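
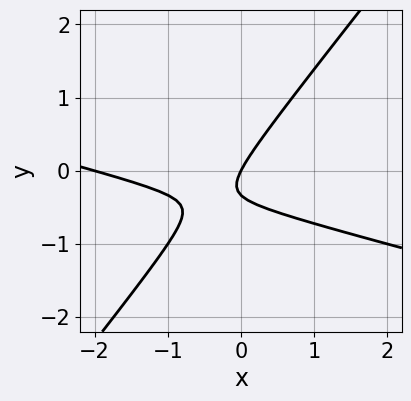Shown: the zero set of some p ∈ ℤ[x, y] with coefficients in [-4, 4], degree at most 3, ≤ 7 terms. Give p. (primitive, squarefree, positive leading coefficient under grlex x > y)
deg p = 2.
From the visible intercepts: among the integer gridlines, it crosses the x-axis at x ∈ {-2, 0}; it crosses the y-axis at the gridline y = 0.
Assembling these constraints gives the stated polynomial.

x^2 + 3*x*y - 3*y^2 + 2*x - y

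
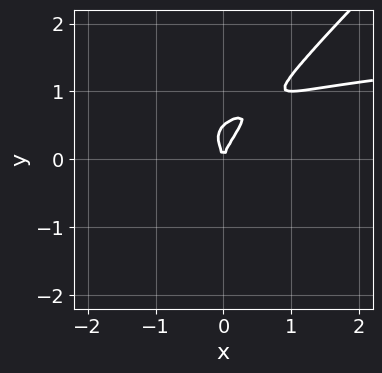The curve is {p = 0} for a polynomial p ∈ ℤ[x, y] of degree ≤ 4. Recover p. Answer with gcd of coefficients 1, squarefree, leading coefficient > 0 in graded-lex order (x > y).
Degree: no degree-3 curve has this shape, so deg p = 4.
Reading off the gridlines: one y-axis crossing is at y = 0; one x-axis crossing is at x = 0.
Together with the visible shape, these determine p as stated.

2*x*y^3 - 2*y^4 + y^3 - x^2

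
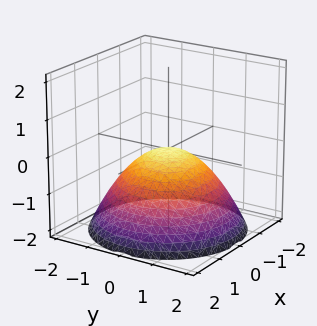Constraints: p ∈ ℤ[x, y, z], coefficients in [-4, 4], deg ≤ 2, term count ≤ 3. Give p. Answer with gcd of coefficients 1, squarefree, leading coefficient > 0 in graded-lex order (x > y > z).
x^2 + y^2 + 2*z

1. Degree: a paraboloid; a quadric, so deg p = 2.
2. By symmetry, the z-axis is an axis of rotation, so x and y enter only as x² + y².
3. From the axis intercepts and sections: one y-axis crossing is at y = 0; one z-axis crossing is at z = 0; it meets the x-axis at x = 0 (among the integer gridlines); a circular section at z = -1 has radius between 1 and 2.
4. Solving for integer coefficients yields p as stated.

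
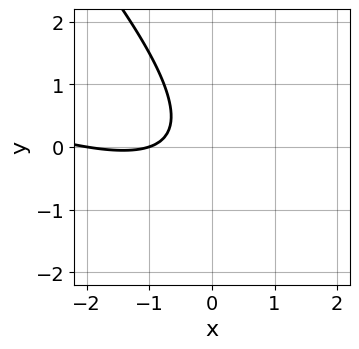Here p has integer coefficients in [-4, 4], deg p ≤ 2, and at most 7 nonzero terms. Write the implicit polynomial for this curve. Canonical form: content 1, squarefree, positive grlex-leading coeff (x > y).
(a) Degree: a generic line meets the curve in up to 2 points, so deg p = 2.
(b) Against the integer gridlines: the x-axis gridline crossings are at x ∈ {-2, -1}; it misses every integer gridline on the y-axis.
(c) Together with the visible shape, these determine p as stated.

x^2 + 3*x*y + 2*y^2 + 3*x + 2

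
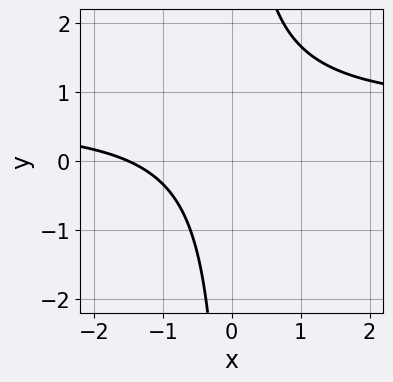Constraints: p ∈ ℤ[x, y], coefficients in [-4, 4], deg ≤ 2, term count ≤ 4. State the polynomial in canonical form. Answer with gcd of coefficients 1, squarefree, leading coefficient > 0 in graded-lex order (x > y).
3*x*y - 2*x - 3

(a) The degree is 2 — no degree-1 curve has this shape.
(b) Against the integer gridlines: the curve avoids every integer y-axis point in the box.
(c) The integer polynomial consistent with all of this is the stated p.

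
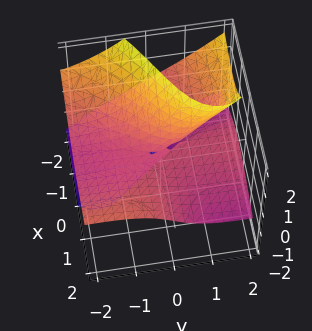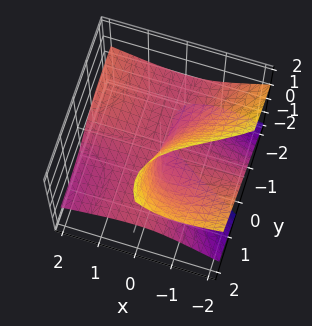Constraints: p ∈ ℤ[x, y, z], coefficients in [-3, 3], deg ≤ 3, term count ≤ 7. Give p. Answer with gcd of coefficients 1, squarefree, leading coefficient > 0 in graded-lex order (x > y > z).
(a) The degree is 3 — a generic line meets the surface in up to 3 points.
(b) Reading off the gridlines: it meets the z-axis at z = 0 (among the integer gridlines); the visible y-axis segment lies entirely on the surface; every point of the x-axis in the box is on the surface.
(c) Putting this together gives p.

x^2*y + 2*y^2*z - 3*y*z^2 + z^3 + 3*x*z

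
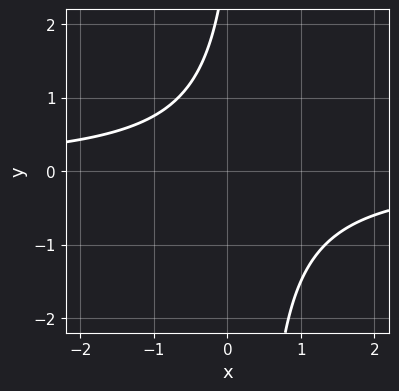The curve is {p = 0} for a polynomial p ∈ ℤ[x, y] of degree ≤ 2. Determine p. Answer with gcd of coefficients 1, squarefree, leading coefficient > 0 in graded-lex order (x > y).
3*x*y - y + 3

Degree: a generic line meets the curve in up to 2 points, so deg p = 2.
Against the integer gridlines: it misses every integer gridline on the y-axis; it misses every integer gridline on the x-axis.
Assembling these constraints gives the stated polynomial.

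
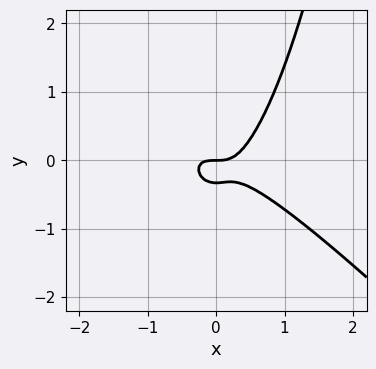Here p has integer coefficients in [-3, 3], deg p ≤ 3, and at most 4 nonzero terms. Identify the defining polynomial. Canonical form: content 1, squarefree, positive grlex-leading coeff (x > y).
3*x^3 + 3*x^2*y - 3*y^2 - y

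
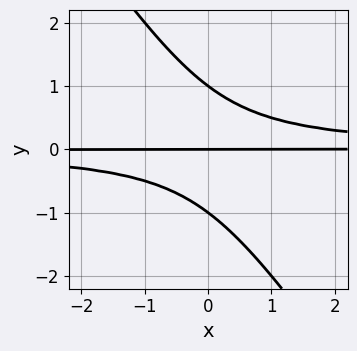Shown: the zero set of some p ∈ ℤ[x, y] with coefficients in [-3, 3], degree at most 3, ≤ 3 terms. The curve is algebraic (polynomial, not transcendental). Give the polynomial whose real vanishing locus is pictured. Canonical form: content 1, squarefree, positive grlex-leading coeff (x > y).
3*x*y^2 + 2*y^3 - 2*y

First, deg p = 3. No degree-2 curve has this shape.
Then, checking where it meets the axes: the y-axis gridline crossings are at y ∈ {-1, 0, 1}; the visible x-axis segment lies entirely on the curve.
Finally, these observations pin down the coefficients.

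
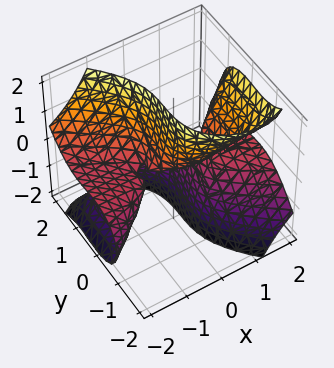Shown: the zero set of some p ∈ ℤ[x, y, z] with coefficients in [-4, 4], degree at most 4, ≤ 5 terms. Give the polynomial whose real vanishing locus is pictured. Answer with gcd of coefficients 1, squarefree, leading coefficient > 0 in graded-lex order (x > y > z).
2*x^2*z - x*y^2 - 2*x*z^2 - 2*y^3 - z

(a) The degree is 3 — a generic line meets the surface in up to 3 points.
(b) Observable constraints: one y-axis crossing is at y = 0; every point of the x-axis in the box is on the surface; one z-axis crossing is at z = 0.
(c) These observations pin down the coefficients.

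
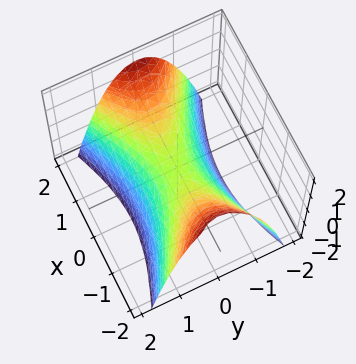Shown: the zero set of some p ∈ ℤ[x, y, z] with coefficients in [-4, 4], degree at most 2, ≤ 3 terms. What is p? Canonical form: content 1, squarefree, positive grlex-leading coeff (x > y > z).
x^2 - 3*y^2 - 2*z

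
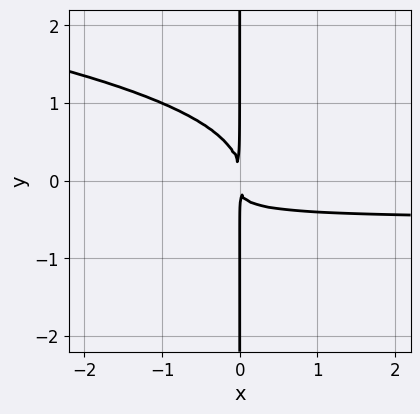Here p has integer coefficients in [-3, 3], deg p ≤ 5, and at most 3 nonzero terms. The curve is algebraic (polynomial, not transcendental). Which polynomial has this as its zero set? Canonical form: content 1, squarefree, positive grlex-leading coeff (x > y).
3*x*y^3 + 2*x^2*y + x^2

1. deg p = 4.
2. Against the integer gridlines: every point of the y-axis in the box is on the curve.
3. Putting this together gives p.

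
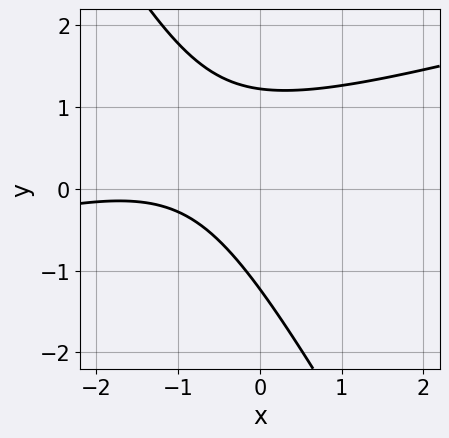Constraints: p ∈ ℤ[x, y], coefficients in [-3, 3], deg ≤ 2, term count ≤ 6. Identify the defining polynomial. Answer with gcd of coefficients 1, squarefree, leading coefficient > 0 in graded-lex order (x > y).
x^2 - 3*x*y - 2*y^2 + 3*x + 3

The degree is 2 — the shape is more complex than any degree-1 curve.
Against the integer gridlines: it misses every integer gridline on the x-axis.
The integer polynomial consistent with all of this is the stated p.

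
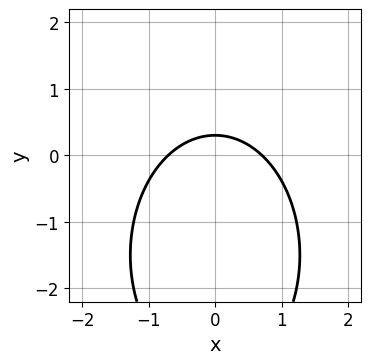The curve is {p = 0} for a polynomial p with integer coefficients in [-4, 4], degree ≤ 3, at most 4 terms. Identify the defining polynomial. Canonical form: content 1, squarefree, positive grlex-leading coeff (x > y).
Degree: no degree-1 curve has this shape, so deg p = 2.
Symmetries: mirror symmetry x ↦ −x ⇒ only even powers of x.
Solving for integer coefficients yields p as stated.

2*x^2 + y^2 + 3*y - 1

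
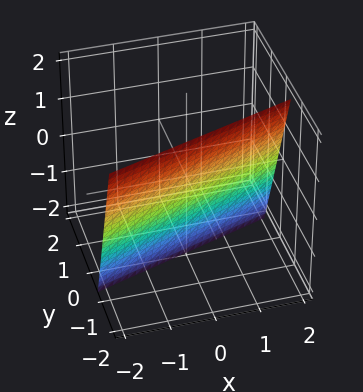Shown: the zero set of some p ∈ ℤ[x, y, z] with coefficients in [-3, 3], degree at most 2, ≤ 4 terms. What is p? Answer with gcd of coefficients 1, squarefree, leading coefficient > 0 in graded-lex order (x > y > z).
deg p = 1. The surface is flat (a plane).
From the axis intercepts and sections: it meets the z-axis at z = -2 (among the integer gridlines); it crosses the x-axis at the gridline x = 2.
Assembling these constraints gives the stated polynomial.

x - 3*y - z - 2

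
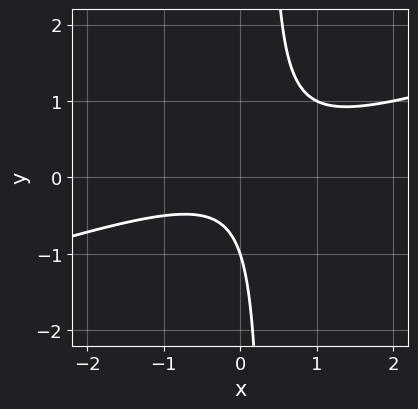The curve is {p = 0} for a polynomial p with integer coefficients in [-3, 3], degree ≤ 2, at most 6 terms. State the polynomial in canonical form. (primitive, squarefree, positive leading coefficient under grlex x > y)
(a) deg p = 2. A generic line meets the curve in up to 2 points.
(b) From the axis intercepts and sections: one y-axis crossing is at y = -1; no x-intercept at any integer in the box.
(c) Assembling these constraints gives the stated polynomial.

x^2 - 3*x*y + y + 1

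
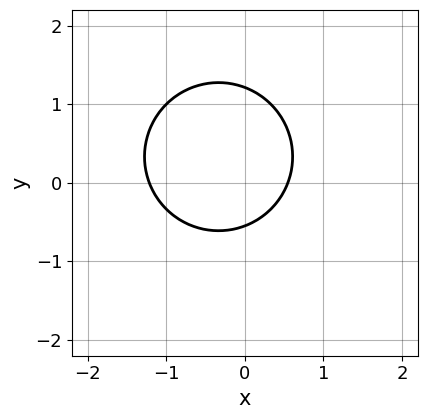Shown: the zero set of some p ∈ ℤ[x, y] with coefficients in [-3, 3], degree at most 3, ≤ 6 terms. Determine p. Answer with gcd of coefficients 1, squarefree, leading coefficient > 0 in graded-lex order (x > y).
3*x^2 + 3*y^2 + 2*x - 2*y - 2

1. deg p = 2. The shape is more complex than any degree-1 curve.
2. Matching integer coefficients to the picture gives p.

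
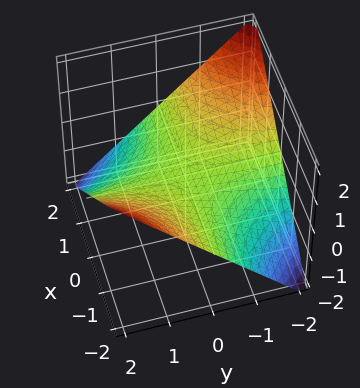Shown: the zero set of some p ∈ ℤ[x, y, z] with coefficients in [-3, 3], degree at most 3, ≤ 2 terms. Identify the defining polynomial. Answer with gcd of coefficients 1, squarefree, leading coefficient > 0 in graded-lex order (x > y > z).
x*y + 2*z

First, the degree is 2 — a saddle surface; a quadric.
Next, checking where it meets the axes: every point of the y-axis in the box is on the surface; the visible x-axis segment lies entirely on the surface; one z-axis crossing is at z = 0.
Finally, solving for integer coefficients yields p as stated.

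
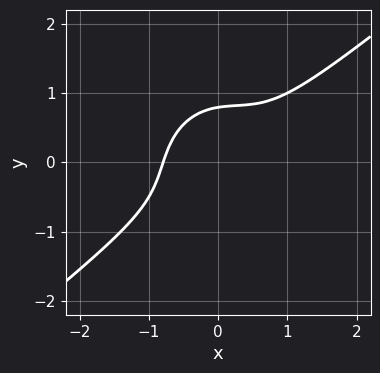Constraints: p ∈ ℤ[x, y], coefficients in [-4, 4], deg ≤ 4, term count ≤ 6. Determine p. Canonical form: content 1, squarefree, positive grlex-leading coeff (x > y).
2*x^3 - 2*x^2*y + x*y^2 - 2*y^3 + 1

First, the degree is 3 — the shape is more complex than any degree-2 curve.
Finally, the integer polynomial consistent with all of this is the stated p.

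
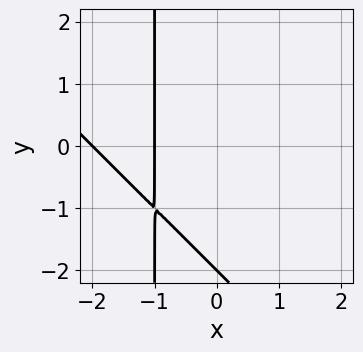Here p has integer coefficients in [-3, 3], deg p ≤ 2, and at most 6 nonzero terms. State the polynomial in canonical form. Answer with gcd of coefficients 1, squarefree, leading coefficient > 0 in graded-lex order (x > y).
The degree is 2 — no degree-1 curve has this shape.
Observable constraints: it crosses the y-axis at the gridline y = -2; the x-axis gridline crossings are at x ∈ {-2, -1}.
Putting this together gives p.

x^2 + x*y + 3*x + y + 2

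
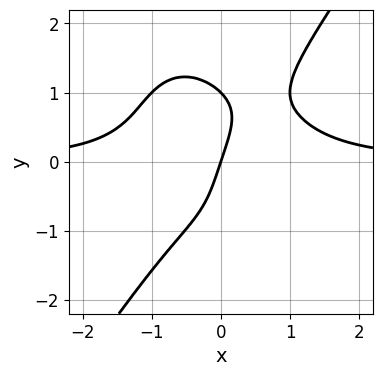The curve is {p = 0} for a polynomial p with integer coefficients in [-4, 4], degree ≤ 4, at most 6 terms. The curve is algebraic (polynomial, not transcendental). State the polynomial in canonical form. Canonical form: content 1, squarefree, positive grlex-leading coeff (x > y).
First, the degree is 4 — the shape is more complex than any degree-3 curve.
Then, against the integer gridlines: among the integer gridlines, it crosses the y-axis at y ∈ {0, 1}; it meets the x-axis at x = 0 (among the integer gridlines).
Finally, solving for integer coefficients yields p as stated.

3*x^3*y - y^4 - 3*x + y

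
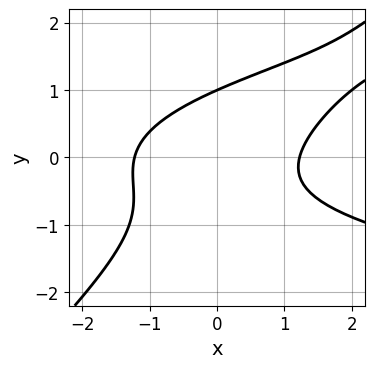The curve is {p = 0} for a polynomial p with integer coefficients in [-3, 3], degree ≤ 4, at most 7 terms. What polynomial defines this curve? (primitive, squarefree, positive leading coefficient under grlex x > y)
3*x*y^2 - 3*y^3 - 2*x^2 + x*y + 3

Degree: a generic line meets the curve in up to 3 points, so deg p = 3.
From the visible intercepts: it crosses the y-axis at the gridline y = 1.
Putting this together gives p.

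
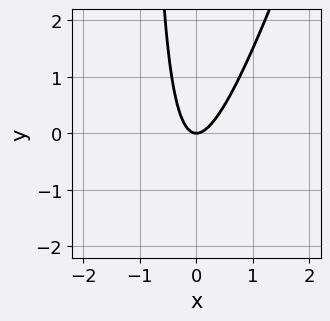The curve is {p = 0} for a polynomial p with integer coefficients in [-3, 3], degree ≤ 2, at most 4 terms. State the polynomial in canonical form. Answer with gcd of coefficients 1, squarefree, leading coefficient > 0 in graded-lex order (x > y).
3*x^2 - x*y - y

(a) Degree: a generic line meets the curve in up to 2 points, so deg p = 2.
(b) Against the integer gridlines: it crosses the x-axis at the gridline x = 0; it meets the y-axis at y = 0 (among the integer gridlines).
(c) The integer polynomial consistent with all of this is the stated p.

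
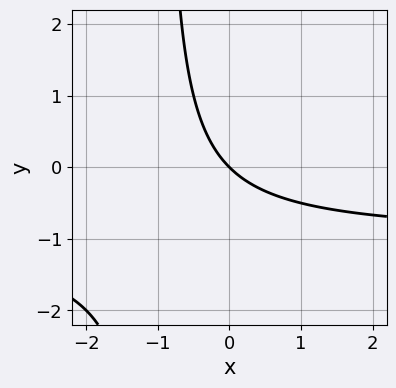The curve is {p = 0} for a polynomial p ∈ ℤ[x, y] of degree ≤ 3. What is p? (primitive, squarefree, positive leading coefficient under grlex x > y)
First, deg p = 2.
Then, from the visible intercepts: it crosses the y-axis at the gridline y = 0; it crosses the x-axis at the gridline x = 0.
Finally, putting this together gives p.

x*y + x + y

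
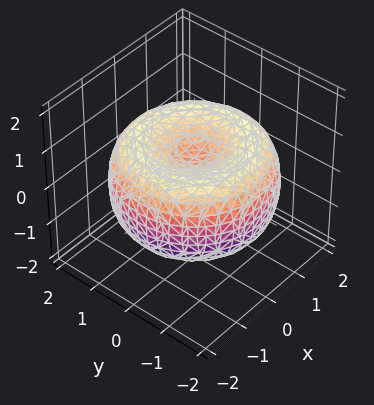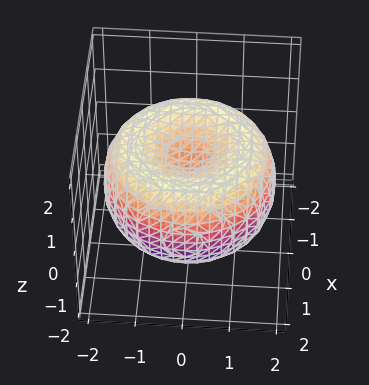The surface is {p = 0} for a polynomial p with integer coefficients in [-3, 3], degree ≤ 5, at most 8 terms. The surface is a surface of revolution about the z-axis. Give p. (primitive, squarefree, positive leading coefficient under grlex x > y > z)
deg p = 4.
By symmetry, every cross-section ⟂ z is a circle, so x, y appear only via x² + y².
Observable constraints: a circular section at z = 0 has radius between 1 and 2.
Putting this together gives p.

x^4 + 2*x^2*y^2 + y^4 - 3*x^2 - 3*y^2 + 3*z^2 - 1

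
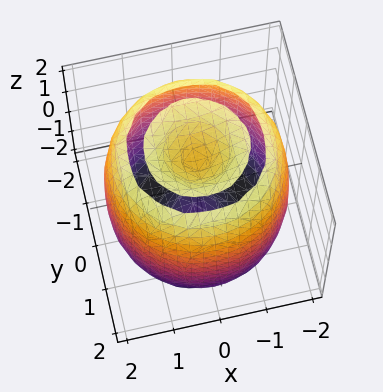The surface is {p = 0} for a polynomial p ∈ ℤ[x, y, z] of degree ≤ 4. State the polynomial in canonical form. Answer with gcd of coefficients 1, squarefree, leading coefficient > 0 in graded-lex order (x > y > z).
First, I count 2 distinct pieces. They look like related sheets of one shape, so recover p as a whole.
Next, deg p = 4. No degree-3 surface has this shape.
Next, symmetries: the z-axis is an axis of rotation, so x and y enter only as x² + y².
Next, from the visible intercepts: a circular section at z = 1 has radius between 1 and 2.
Finally, the integer polynomial consistent with all of this is the stated p.

x^4 + 2*x^2*y^2 + y^4 - 3*x^2 - 3*y^2 + z^2 - 2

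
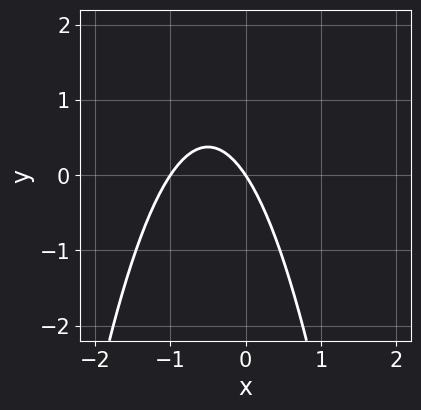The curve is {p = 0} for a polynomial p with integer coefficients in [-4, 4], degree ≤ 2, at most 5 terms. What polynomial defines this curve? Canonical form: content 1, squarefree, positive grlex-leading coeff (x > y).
3*x^2 + 3*x + 2*y

deg p = 2.
From the visible intercepts: one y-axis crossing is at y = 0; among the integer gridlines, it crosses the x-axis at x ∈ {-1, 0}.
Together with the visible shape, these determine p as stated.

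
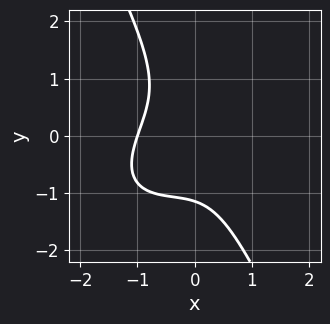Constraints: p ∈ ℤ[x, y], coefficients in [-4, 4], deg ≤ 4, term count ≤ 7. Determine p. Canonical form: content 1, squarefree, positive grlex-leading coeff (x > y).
3*x^3 - 3*x^2*y + 2*x*y^2 + 2*y^3 + 3

The degree is 3 — the shape is more complex than any degree-2 curve.
From the axis intercepts and sections: one x-axis crossing is at x = -1.
Solving for integer coefficients yields p as stated.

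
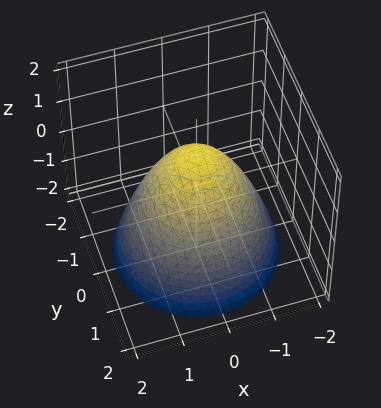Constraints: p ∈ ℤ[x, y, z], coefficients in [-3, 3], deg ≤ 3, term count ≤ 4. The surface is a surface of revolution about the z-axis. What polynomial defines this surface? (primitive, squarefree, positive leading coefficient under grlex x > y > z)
x^2 + y^2 + z - 1

1. deg p = 2. The shape is more complex than any degree-1 surface.
2. Symmetry: every cross-section ⟂ z is a circle, so x, y appear only via x² + y².
3. From the axis intercepts and sections: among the integer gridlines, it crosses the y-axis at y ∈ {-1, 1}; among the integer gridlines, it crosses the x-axis at x ∈ {-1, 1}.
4. The integer polynomial consistent with all of this is the stated p. Check: (0, 0, 1) on the z-axis lies on the surface, and p(0, 0, 1) = 0. ✓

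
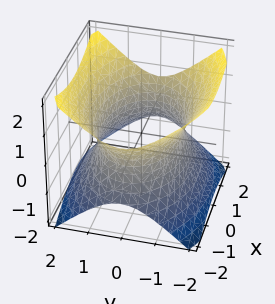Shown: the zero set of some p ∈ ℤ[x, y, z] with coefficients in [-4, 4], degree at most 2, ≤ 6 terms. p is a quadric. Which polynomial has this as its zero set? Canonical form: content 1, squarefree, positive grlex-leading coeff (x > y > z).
x^2 + 2*y^2 - 2*z^2 - 3

Degree: an hourglass — one-sheet hyperboloid; a quadric, so deg p = 2.
Symmetries: it's symmetric under x → −x, forcing even powers of x; the y ↦ −y reflection is a symmetry, so y appears only in even powers; the z ↦ −z reflection is a symmetry, so z appears only in even powers.
Checking where it meets the axes: it misses every integer gridline on the z-axis.
These observations pin down the coefficients.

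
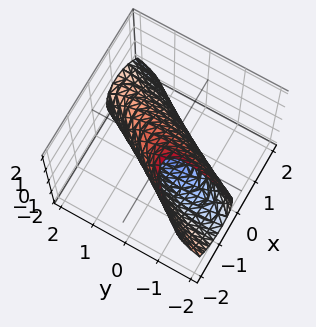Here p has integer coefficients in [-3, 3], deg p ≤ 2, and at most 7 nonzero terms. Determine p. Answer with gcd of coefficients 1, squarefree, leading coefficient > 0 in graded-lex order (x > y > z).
(a) Degree: a generic line meets the surface in up to 2 points, so deg p = 2.
(b) Putting this together gives p.

3*x^2 - 3*x*y + 2*x*z + y^2 + z^2 - 2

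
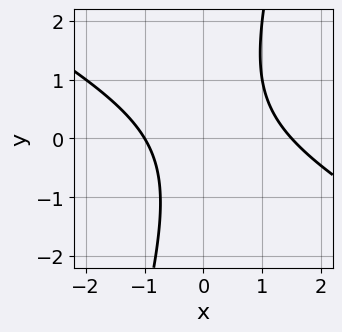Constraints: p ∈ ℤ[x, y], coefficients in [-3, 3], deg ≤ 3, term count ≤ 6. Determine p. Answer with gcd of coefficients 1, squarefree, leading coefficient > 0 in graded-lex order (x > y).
2*x^2 + 3*x*y - y^2 - x - 3

(a) Degree: a generic line meets the curve in up to 2 points, so deg p = 2.
(b) Observable constraints: it meets the x-axis at x = -1 (among the integer gridlines); the curve avoids every integer y-axis point in the box.
(c) Together with the visible shape, these determine p as stated.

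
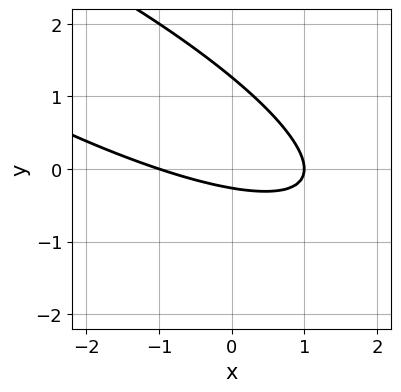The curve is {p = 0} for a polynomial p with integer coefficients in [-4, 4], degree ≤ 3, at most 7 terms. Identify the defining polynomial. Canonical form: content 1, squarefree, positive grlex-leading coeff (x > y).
First, degree: no degree-1 curve has this shape, so deg p = 2.
Then, from the axis intercepts and sections: among the integer gridlines, it crosses the x-axis at x ∈ {-1, 1}.
Finally, putting this together gives p.

x^2 + 3*x*y + 3*y^2 - 3*y - 1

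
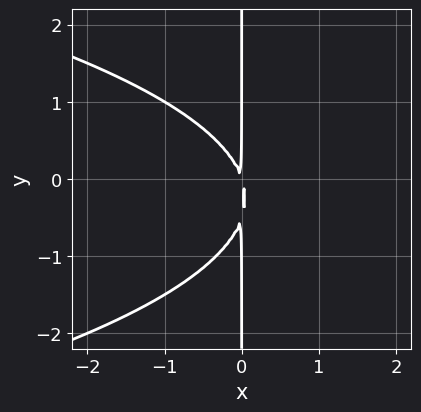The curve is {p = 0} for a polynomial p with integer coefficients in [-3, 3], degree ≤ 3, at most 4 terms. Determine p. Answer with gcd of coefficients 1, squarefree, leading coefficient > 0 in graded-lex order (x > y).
2*x*y^2 + 3*x^2 + x*y

First, degree: no degree-2 curve has this shape, so deg p = 3.
Then, reading off the gridlines: every point of the y-axis in the box is on the curve.
Finally, the integer polynomial consistent with all of this is the stated p.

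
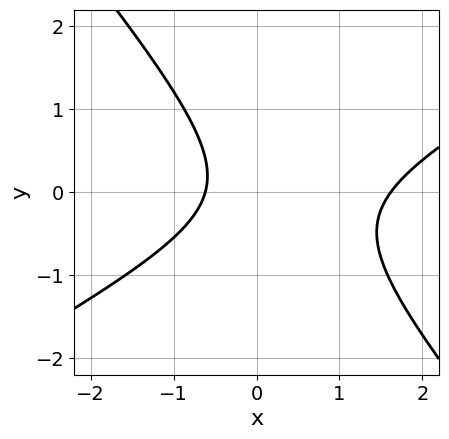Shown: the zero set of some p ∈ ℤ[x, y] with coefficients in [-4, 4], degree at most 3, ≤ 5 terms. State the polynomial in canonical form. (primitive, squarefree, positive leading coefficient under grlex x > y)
1. deg p = 2. The shape is more complex than any degree-1 curve.
2. Against the integer gridlines: no y-intercept at any integer in the box.
3. The integer polynomial consistent with all of this is the stated p.

2*x^2 - 2*x*y - 3*y^2 - 2*x - 2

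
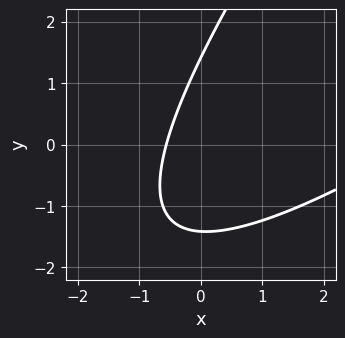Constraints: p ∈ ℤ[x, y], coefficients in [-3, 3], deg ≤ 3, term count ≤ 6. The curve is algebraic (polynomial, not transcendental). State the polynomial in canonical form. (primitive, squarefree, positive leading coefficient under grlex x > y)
(a) Degree: the shape is more complex than any degree-1 curve, so deg p = 2.
(b) Putting this together gives p.

x^2 - 2*x*y + y^2 - 3*x - 2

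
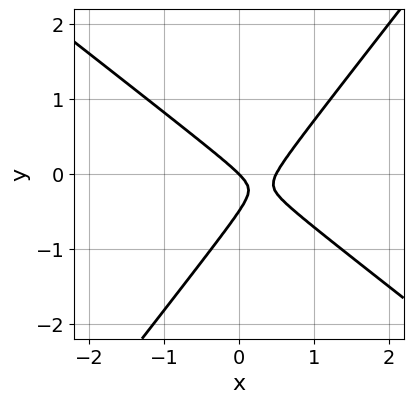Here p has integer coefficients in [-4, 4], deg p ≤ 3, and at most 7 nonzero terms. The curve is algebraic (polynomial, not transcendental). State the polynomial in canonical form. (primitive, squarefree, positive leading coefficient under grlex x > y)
2*x^2 + x*y - 2*y^2 - x - y

Degree: a generic line meets the curve in up to 2 points, so deg p = 2.
From the visible intercepts: it meets the y-axis at y = 0 (among the integer gridlines); it meets the x-axis at x = 0 (among the integer gridlines).
The integer polynomial consistent with all of this is the stated p.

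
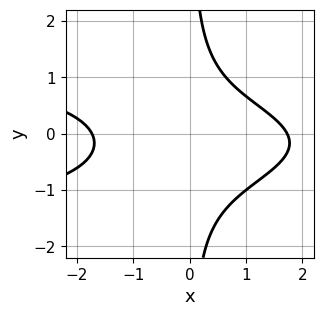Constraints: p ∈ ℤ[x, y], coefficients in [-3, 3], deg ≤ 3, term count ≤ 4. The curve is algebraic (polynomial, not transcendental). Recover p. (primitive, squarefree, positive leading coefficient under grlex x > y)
3*x*y^2 + x^2 + x*y - 3

Degree: no degree-2 curve has this shape, so deg p = 3.
Reading off the gridlines: no y-intercept at any integer in the box.
The integer polynomial consistent with all of this is the stated p.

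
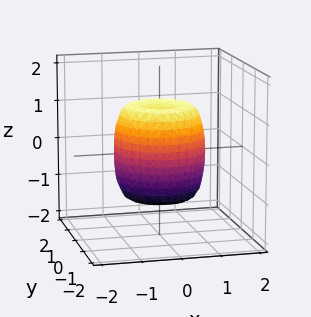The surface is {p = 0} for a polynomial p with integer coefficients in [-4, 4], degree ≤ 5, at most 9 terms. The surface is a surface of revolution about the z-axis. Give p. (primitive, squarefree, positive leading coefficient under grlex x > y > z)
2*x^4 + 4*x^2*y^2 + 2*y^4 - 2*x^2 - 2*y^2 + z^2 - 1

The degree is 4 — a generic line meets the surface in up to 4 points.
By symmetry, the z-axis is an axis of rotation, so x and y enter only as x² + y².
From the axis intercepts and sections: a circular section at z = -1 has radius exactly 1; the z-axis gridline crossings are at z ∈ {-1, 1}.
Putting this together gives p.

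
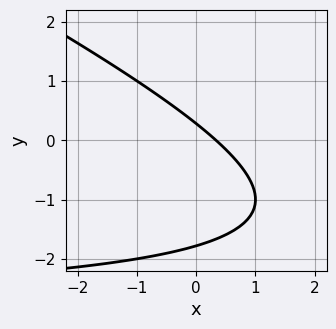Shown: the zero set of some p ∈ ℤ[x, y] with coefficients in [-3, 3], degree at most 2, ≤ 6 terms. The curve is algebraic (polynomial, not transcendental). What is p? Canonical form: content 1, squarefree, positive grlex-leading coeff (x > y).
x*y + 2*y^2 + 3*x + 3*y - 1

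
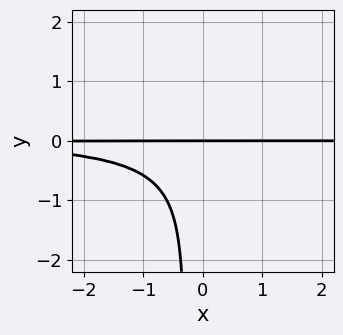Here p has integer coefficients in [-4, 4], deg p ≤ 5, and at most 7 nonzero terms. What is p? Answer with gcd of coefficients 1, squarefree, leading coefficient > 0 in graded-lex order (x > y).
x^2*y^2 + 3*x*y^3 - 3*x*y^2 + y^3 + 3*y

(a) The degree is 4 — the shape is more complex than any degree-3 curve.
(b) Reading off the gridlines: one y-axis crossing is at y = 0; the visible x-axis segment lies entirely on the curve.
(c) Assembling these constraints gives the stated polynomial.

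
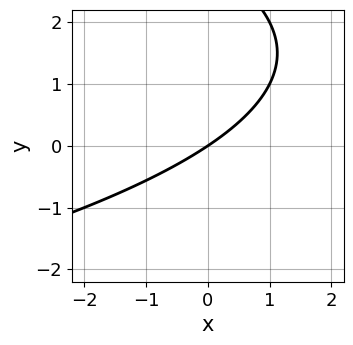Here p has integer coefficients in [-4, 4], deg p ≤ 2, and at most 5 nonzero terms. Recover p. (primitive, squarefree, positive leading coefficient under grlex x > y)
y^2 + 2*x - 3*y

(a) The degree is 2 — a generic line meets the curve in up to 2 points.
(b) From the visible intercepts: it crosses the x-axis at the gridline x = 0; one y-axis crossing is at y = 0.
(c) Matching integer coefficients to the picture gives p.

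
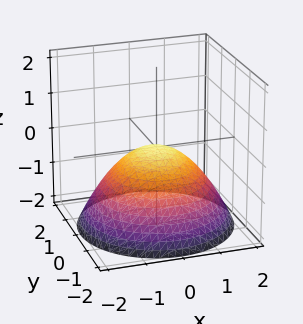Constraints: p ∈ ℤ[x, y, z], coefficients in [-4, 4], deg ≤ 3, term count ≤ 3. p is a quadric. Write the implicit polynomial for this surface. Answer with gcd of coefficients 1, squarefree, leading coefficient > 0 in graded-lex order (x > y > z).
x^2 + y^2 + 2*z

1. The degree is 2 — a single bowl opening along one axis; a quadric.
2. By symmetry, the surface is invariant under rotation about z: p = q(x² + y², z).
3. Reading off the gridlines: a circular section at z = -1 has radius between 1 and 2; it meets the z-axis at z = 0 (among the integer gridlines); it meets the y-axis at y = 0 (among the integer gridlines).
4. Assembling these constraints gives the stated polynomial.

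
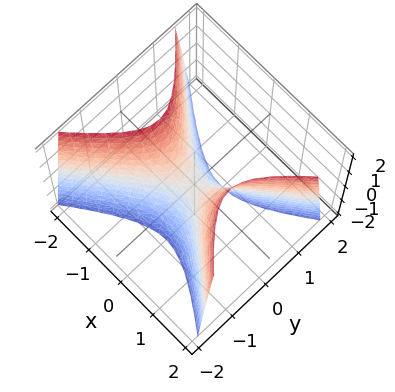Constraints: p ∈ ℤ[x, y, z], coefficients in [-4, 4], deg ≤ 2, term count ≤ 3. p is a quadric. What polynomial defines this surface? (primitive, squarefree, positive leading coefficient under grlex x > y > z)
1. The degree is 2 — a saddle surface; a quadric.
2. Symmetries: the y ↦ −y reflection is a symmetry, so y appears only in even powers; mirror symmetry x ↦ −x ⇒ only even powers of x.
3. Observable constraints: it meets the x-axis at x = 0 (among the integer gridlines); one z-axis crossing is at z = 0; it meets the y-axis at y = 0 (among the integer gridlines).
4. Assembling these constraints gives the stated polynomial.

2*x^2 - 3*y^2 - z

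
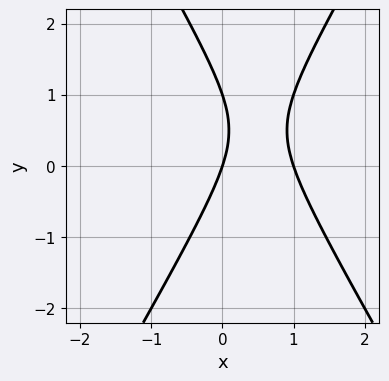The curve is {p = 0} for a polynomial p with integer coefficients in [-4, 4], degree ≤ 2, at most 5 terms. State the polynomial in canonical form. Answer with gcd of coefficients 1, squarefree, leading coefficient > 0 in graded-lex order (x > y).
3*x^2 - y^2 - 3*x + y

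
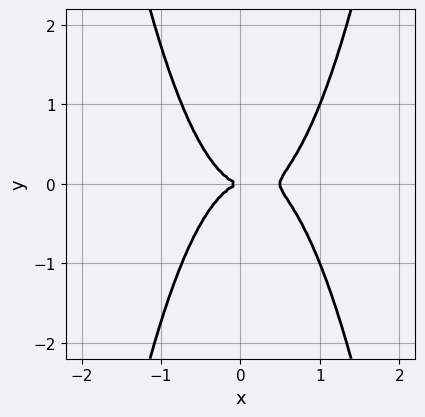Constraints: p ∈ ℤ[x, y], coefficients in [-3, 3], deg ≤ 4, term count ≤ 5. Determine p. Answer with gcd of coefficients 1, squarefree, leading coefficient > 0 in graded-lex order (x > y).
2*x^4 - x^3 - y^2

(a) deg p = 4. A generic line meets the curve in up to 4 points.
(b) Symmetries: it's symmetric under y → −y, forcing even powers of y.
(c) Checking where it meets the axes: it meets the x-axis at x = 0 (among the integer gridlines); one y-axis crossing is at y = 0.
(d) Putting this together gives p.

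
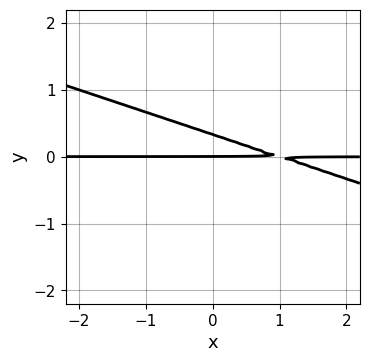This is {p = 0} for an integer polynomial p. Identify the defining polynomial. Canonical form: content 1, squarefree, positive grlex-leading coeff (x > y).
First, the degree is 2 — the shape is more complex than any degree-1 curve.
Next, checking where it meets the axes: it meets the y-axis at y = 0 (among the integer gridlines); every point of the x-axis in the box is on the curve.
Finally, these observations pin down the coefficients.

x*y + 3*y^2 - y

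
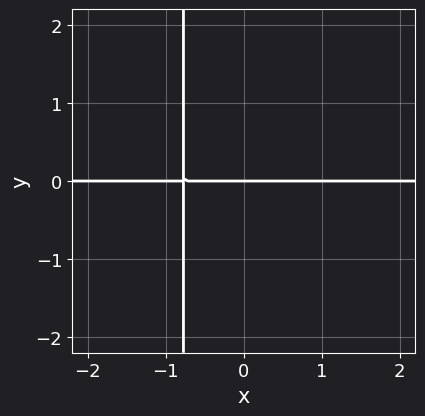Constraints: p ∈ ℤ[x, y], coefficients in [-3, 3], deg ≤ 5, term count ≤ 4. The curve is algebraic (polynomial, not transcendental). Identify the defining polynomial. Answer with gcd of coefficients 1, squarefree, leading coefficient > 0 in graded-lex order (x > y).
Degree: a generic line meets the curve in up to 4 points, so deg p = 4.
From the visible intercepts: it crosses the y-axis at the gridline y = 0; the visible x-axis segment lies entirely on the curve.
These observations pin down the coefficients.

x^3*y + 2*x*y + 2*y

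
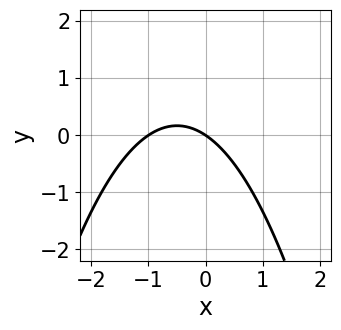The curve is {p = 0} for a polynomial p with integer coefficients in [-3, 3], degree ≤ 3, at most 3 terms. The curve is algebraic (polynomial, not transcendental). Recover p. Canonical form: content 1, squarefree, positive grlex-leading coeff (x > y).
2*x^2 + 2*x + 3*y

(a) The degree is 2 — the shape is more complex than any degree-1 curve.
(b) Reading off the gridlines: it meets the y-axis at y = 0 (among the integer gridlines); among the integer gridlines, it crosses the x-axis at x ∈ {-1, 0}.
(c) The integer polynomial consistent with all of this is the stated p.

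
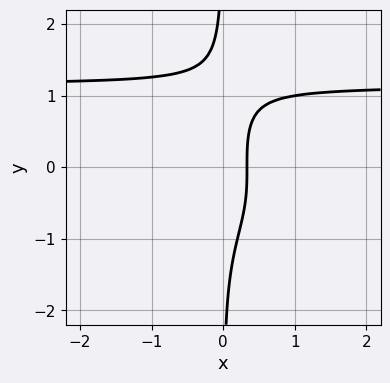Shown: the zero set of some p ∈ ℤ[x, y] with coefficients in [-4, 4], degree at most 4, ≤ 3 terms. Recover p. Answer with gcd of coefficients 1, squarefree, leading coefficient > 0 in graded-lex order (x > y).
2*x*y^3 - 3*x + 1

(a) Degree: a generic line meets the curve in up to 4 points, so deg p = 4.
(b) Reading off the gridlines: no y-intercept at any integer in the box.
(c) Putting this together gives p.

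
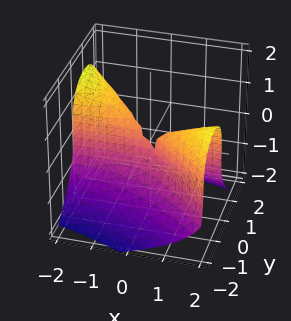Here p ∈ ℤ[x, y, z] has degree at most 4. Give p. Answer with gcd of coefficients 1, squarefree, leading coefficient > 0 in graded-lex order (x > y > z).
z^3 + 2*x*y + 2*y^2

(a) deg p = 3. The shape is more complex than any degree-2 surface.
(b) From the visible intercepts: it meets the z-axis at z = 0 (among the integer gridlines); every point of the x-axis in the box is on the surface; it crosses the y-axis at the gridline y = 0.
(c) Solving for integer coefficients yields p as stated.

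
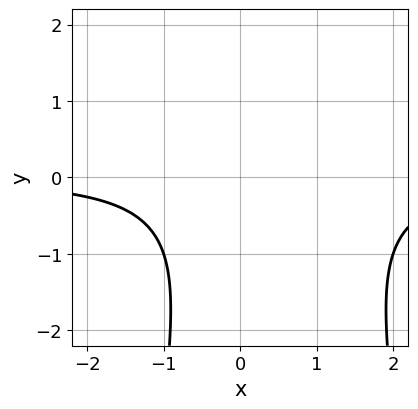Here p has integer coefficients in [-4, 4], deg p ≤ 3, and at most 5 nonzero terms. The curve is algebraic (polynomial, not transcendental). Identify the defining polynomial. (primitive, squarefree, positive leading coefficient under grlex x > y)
2*x^2*y - 2*x*y + y^2 + 3

(a) Degree: the shape is more complex than any degree-2 curve, so deg p = 3.
(b) Checking where it meets the axes: no y-intercept at any integer in the box; no x-intercept at any integer in the box.
(c) Putting this together gives p.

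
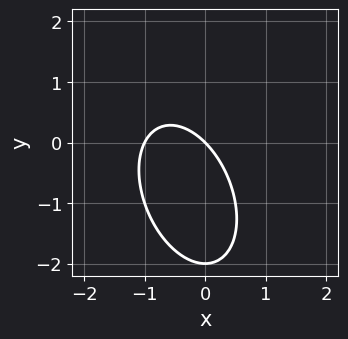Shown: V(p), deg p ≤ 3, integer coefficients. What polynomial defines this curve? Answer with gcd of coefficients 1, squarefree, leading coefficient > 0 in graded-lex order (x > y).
(a) The degree is 2 — a generic line meets the curve in up to 2 points.
(b) Against the integer gridlines: the y-axis gridline crossings are at y ∈ {-2, 0}; among the integer gridlines, it crosses the x-axis at x ∈ {-1, 0}.
(c) These observations pin down the coefficients.

2*x^2 + x*y + y^2 + 2*x + 2*y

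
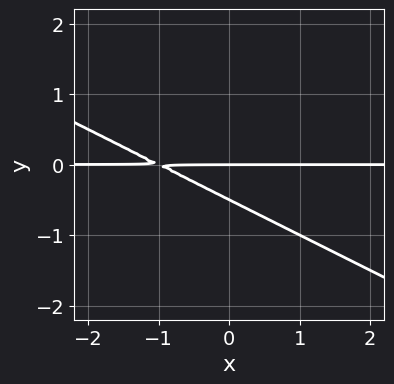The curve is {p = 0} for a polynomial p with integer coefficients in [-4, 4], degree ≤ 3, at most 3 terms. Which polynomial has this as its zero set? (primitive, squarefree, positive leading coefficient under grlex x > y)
x*y + 2*y^2 + y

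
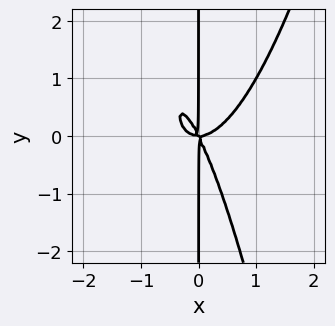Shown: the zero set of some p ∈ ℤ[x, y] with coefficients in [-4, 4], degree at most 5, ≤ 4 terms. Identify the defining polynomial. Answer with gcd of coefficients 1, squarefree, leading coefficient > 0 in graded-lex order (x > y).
3*x^4 - 2*x^2*y - x*y^2

1. The degree is 4 — a generic line meets the curve in up to 4 points.
2. Observable constraints: the visible y-axis segment lies entirely on the curve.
3. Solving for integer coefficients yields p as stated.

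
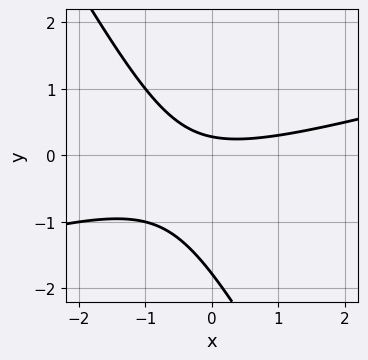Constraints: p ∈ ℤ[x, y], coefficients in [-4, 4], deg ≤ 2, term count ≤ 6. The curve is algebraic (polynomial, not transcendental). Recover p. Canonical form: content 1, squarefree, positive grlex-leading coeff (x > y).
First, degree: no degree-1 curve has this shape, so deg p = 2.
Next, against the integer gridlines: it misses every integer gridline on the x-axis.
Finally, fitting integer coefficients to these (and the overall shape) gives p.

x^2 - 3*x*y - 2*y^2 - 3*y + 1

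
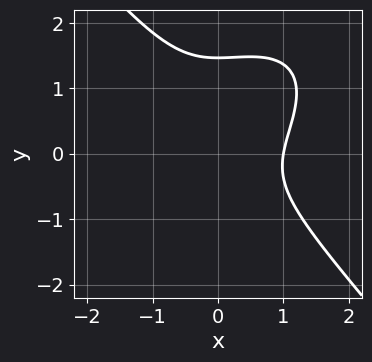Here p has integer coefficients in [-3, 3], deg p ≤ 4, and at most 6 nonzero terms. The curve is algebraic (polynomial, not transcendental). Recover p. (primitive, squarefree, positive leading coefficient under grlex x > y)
1. The degree is 3 — no degree-2 curve has this shape.
2. Checking where it meets the axes: it meets the x-axis at x = 1 (among the integer gridlines).
3. Putting this together gives p.

2*x^3 - x^2*y + 2*y^3 - 2*y^2 - 2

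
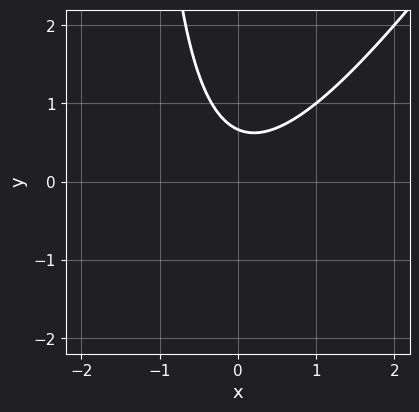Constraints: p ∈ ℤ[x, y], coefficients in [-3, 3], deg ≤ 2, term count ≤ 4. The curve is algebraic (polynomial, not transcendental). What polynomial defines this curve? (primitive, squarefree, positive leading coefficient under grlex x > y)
3*x^2 - 2*x*y - 3*y + 2

(a) The degree is 2 — no degree-1 curve has this shape.
(b) Observable constraints: it misses every integer gridline on the x-axis.
(c) Together with the visible shape, these determine p as stated.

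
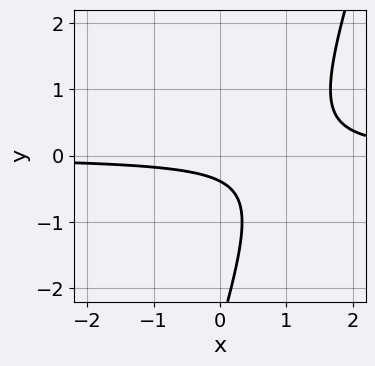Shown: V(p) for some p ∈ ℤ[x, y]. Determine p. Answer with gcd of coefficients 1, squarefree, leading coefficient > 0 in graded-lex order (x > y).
The degree is 2 — the shape is more complex than any degree-1 curve.
From the axis intercepts and sections: it misses every integer gridline on the x-axis.
These observations pin down the coefficients.

3*x*y - y^2 - 3*y - 1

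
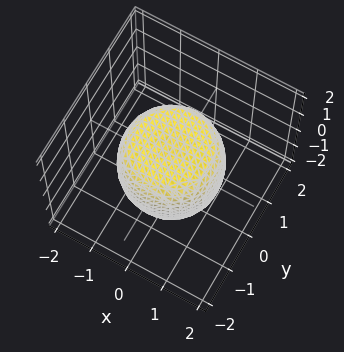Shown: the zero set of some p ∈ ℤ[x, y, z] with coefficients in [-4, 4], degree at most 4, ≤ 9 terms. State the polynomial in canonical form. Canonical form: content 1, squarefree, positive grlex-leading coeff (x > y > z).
(a) deg p = 4. No degree-3 surface has this shape.
(b) Symmetries: rotational symmetry about the z-axis ⇒ p depends on x, y only through x² + y².
(c) From the axis intercepts and sections: a circular section at z = 1 has radius exactly 1; the z-axis gridline crossings are at z ∈ {-1, 1}.
(d) Assembling these constraints gives the stated polynomial.

x^4 + 2*x^2*y^2 + y^4 - x^2 - y^2 + z^2 - 1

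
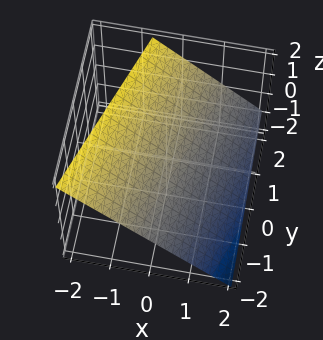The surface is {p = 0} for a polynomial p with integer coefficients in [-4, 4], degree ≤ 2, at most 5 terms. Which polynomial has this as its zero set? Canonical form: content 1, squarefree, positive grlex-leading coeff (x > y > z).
3*x - y + 3*z - 2

(a) The degree is 1 — the surface is flat (a plane).
(b) Against the integer gridlines: it crosses the y-axis at the gridline y = -2.
(c) Solving for integer coefficients yields p as stated.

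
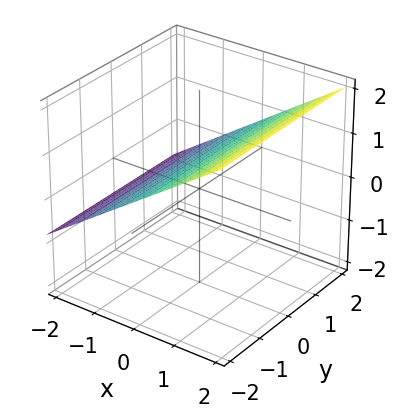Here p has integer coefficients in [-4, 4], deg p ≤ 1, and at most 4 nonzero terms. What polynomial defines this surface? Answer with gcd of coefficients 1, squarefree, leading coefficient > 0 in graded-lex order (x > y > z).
2*x - 3*z + 2

1. The degree is 1 — every cross-section is a straight line — this is a plane.
2. Checking where it meets the axes: no y-intercept at any integer in the box; it crosses the x-axis at the gridline x = -1.
3. Putting this together gives p.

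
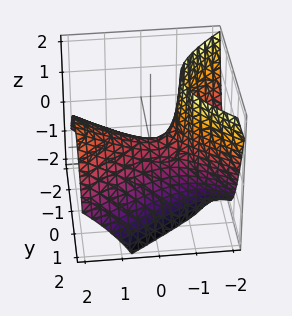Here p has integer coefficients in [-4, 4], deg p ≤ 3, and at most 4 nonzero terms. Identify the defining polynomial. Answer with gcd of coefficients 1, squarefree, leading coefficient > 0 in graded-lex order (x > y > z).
First, deg p = 2. A generic line meets the surface in up to 2 points.
Next, from the axis intercepts and sections: it crosses the z-axis at the gridline z = 0; one y-axis crossing is at y = 0; one x-axis crossing is at x = 0.
Finally, assembling these constraints gives the stated polynomial.

x^2 - 2*x*z - 2*y^2 - 2*z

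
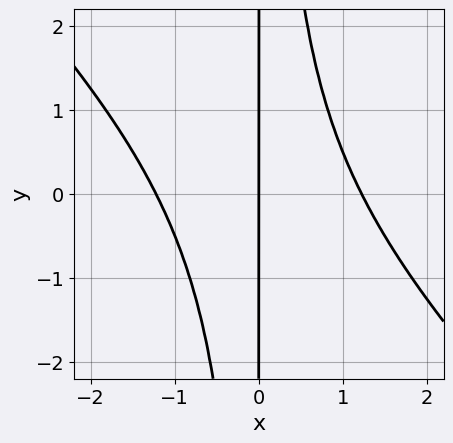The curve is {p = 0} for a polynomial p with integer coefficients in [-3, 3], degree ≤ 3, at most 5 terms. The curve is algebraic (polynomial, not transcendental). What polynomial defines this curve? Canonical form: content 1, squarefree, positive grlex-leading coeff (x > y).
2*x^3 + 2*x^2*y - 3*x

1. The degree is 3 — no degree-2 curve has this shape.
2. From the visible intercepts: the visible y-axis segment lies entirely on the curve; it meets the x-axis at x = 0 (among the integer gridlines).
3. These observations pin down the coefficients.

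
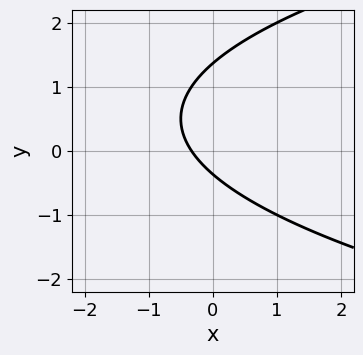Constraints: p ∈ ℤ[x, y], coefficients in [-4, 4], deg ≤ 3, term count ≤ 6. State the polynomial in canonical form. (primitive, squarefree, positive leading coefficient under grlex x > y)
(a) Degree: a generic line meets the curve in up to 2 points, so deg p = 2.
(b) Putting this together gives p.

2*y^2 - 3*x - 2*y - 1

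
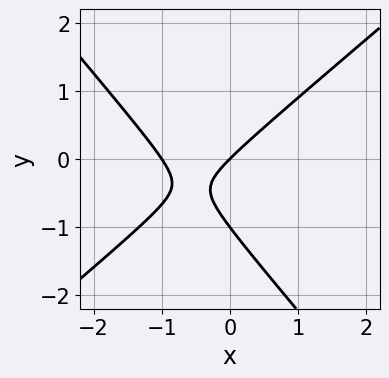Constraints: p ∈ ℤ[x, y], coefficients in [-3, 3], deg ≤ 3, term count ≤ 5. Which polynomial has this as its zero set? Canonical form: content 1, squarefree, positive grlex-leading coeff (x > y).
The degree is 2 — a generic line meets the curve in up to 2 points.
Checking where it meets the axes: the y-axis gridline crossings are at y ∈ {-1, 0}; among the integer gridlines, it crosses the x-axis at x ∈ {-1, 0}.
Fitting integer coefficients to these (and the overall shape) gives p.

3*x^2 - x*y - 3*y^2 + 3*x - 3*y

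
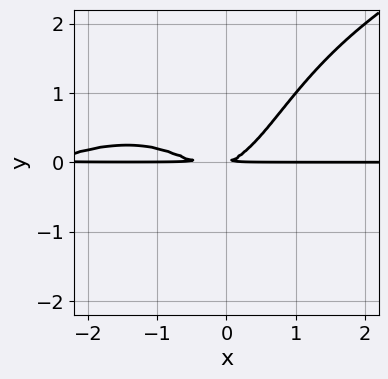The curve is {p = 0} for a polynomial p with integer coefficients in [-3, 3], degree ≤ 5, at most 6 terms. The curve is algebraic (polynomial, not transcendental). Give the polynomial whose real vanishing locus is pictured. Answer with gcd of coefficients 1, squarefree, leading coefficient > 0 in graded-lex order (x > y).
x^3*y - 2*x^2*y^2 + 3*x^2*y + x*y - 3*y^2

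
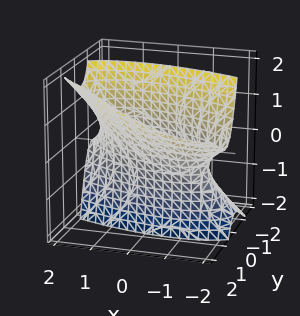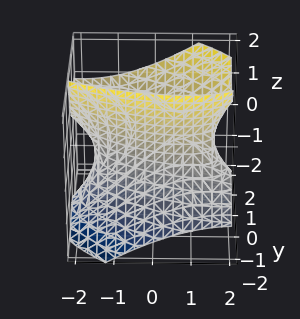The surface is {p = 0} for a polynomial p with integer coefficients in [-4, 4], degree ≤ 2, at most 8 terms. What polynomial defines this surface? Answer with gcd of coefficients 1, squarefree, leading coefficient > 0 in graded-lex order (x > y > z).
(a) Degree: a generic line meets the surface in up to 2 points, so deg p = 2.
(b) Checking where it meets the axes: no z-intercept at any integer in the box.
(c) Solving for integer coefficients yields p as stated.

x^2 + 2*x*y + 3*y^2 - 3*y*z - z^2 - 2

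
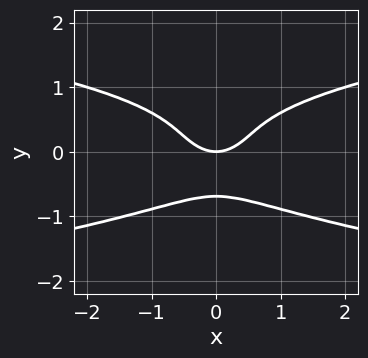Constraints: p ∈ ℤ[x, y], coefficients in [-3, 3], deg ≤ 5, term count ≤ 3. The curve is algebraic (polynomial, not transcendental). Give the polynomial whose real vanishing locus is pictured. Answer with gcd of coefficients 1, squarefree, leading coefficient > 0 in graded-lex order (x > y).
3*y^4 - x^2 + y

First, deg p = 4.
Then, symmetries: the x ↦ −x reflection is a symmetry, so x appears only in even powers.
Then, checking where it meets the axes: it crosses the y-axis at the gridline y = 0; it crosses the x-axis at the gridline x = 0.
Finally, putting this together gives p.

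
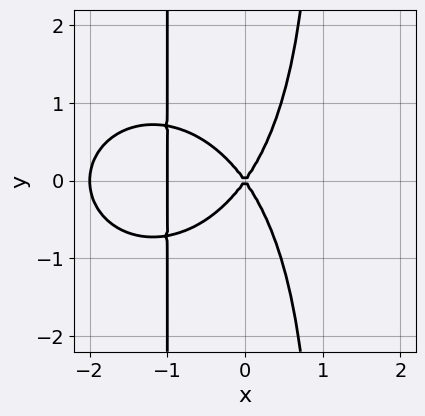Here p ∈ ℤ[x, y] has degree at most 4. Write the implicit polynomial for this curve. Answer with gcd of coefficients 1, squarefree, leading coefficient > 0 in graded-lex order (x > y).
x^4 + x^2*y^2 + 3*x^3 + 2*x^2 - y^2

First, degree: the shape is more complex than any degree-3 curve, so deg p = 4.
Then, symmetries: it's symmetric under y → −y, forcing even powers of y.
Then, against the integer gridlines: it meets the y-axis at y = 0 (among the integer gridlines); among the integer gridlines, it crosses the x-axis at x ∈ {-2, -1, 0}.
Finally, together with the visible shape, these determine p as stated.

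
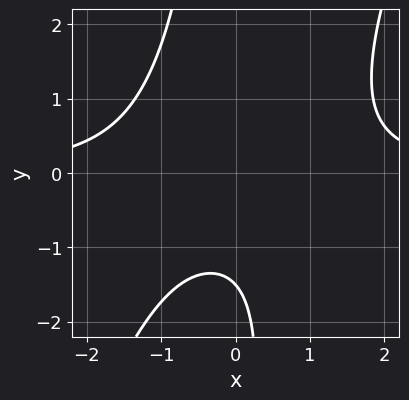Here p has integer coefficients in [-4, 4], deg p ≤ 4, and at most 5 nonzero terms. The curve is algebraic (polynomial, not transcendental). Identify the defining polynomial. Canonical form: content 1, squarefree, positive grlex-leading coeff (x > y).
2*x^2*y - x*y^2 - 2*y - 3

deg p = 3.
Checking where it meets the axes: it misses every integer gridline on the x-axis.
Assembling these constraints gives the stated polynomial.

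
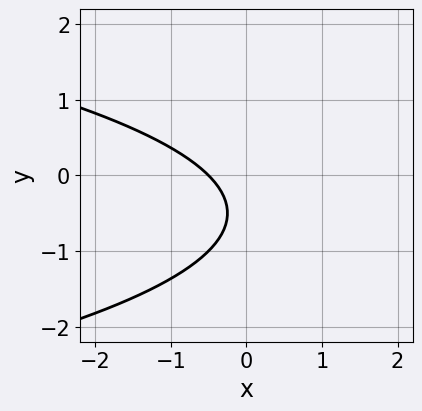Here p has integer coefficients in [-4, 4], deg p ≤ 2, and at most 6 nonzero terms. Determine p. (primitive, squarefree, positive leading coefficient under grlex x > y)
1. deg p = 2. A generic line meets the curve in up to 2 points.
2. From the axis intercepts and sections: the curve avoids every integer y-axis point in the box.
3. Together with the visible shape, these determine p as stated.

2*y^2 + 2*x + 2*y + 1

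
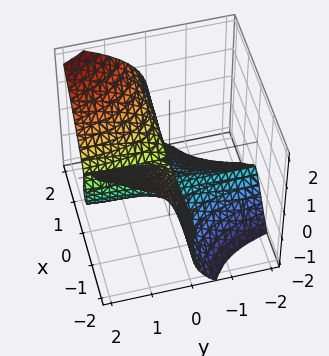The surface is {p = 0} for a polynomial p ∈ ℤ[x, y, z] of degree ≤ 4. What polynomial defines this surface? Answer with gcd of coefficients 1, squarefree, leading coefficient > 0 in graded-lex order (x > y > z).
(a) The degree is 3 — no degree-2 surface has this shape.
(b) Checking where it meets the axes: it crosses the z-axis at the gridline z = -1; every point of the y-axis in the box is on the surface; the visible x-axis segment lies entirely on the surface.
(c) Fitting integer coefficients to these (and the overall shape) gives p.

2*x^2*y - z^3 - z^2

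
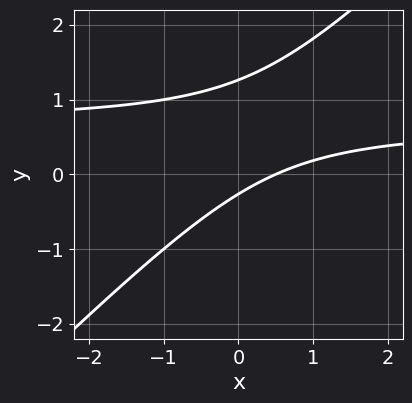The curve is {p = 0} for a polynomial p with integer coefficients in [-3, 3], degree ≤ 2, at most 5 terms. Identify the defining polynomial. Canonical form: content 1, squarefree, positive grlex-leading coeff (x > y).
3*x*y - 3*y^2 - 2*x + 3*y + 1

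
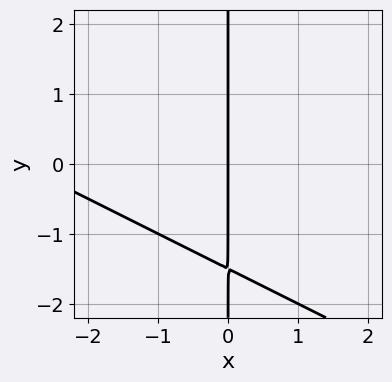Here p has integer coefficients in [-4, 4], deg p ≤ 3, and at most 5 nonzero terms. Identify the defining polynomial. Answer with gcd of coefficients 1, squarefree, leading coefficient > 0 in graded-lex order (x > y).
x^2 + 2*x*y + 3*x

1. The degree is 2 — a generic line meets the curve in up to 2 points.
2. Checking where it meets the axes: it crosses the x-axis at the gridline x = 0; every point of the y-axis in the box is on the curve.
3. Together with the visible shape, these determine p as stated.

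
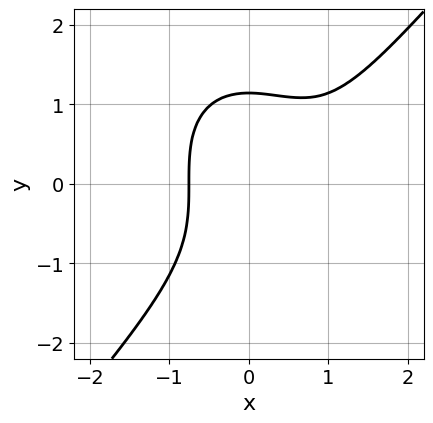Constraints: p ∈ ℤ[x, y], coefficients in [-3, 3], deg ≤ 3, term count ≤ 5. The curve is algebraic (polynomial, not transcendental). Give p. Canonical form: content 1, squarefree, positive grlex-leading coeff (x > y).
(a) Degree: a generic line meets the curve in up to 3 points, so deg p = 3.
(b) The integer polynomial consistent with all of this is the stated p.

3*x^3 - 2*y^3 - 3*x^2 + 3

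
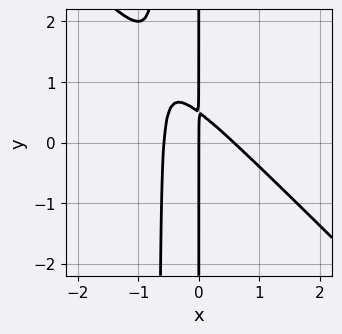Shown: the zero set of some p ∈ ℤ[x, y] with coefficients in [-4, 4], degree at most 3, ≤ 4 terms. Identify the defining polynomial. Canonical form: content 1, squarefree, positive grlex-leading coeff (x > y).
3*x^3 + 3*x^2*y + 2*x*y - x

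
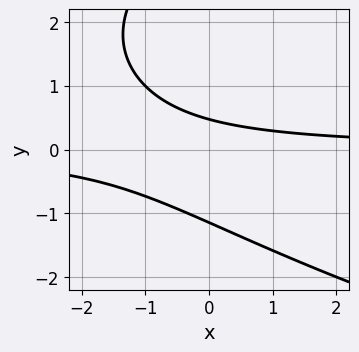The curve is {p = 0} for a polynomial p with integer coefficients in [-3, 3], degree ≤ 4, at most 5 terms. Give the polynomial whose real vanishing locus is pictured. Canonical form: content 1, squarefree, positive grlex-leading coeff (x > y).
y^3 - 3*x*y - 3*y^2 - 3*y + 2

(a) The degree is 3 — no degree-2 curve has this shape.
(b) From the axis intercepts and sections: no x-intercept at any integer in the box.
(c) Together with the visible shape, these determine p as stated.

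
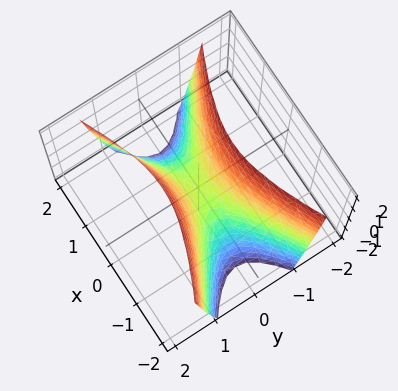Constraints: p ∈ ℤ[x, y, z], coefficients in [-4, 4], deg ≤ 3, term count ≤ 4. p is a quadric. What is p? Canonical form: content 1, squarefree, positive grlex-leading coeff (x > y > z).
x^2 - 3*y^2 + z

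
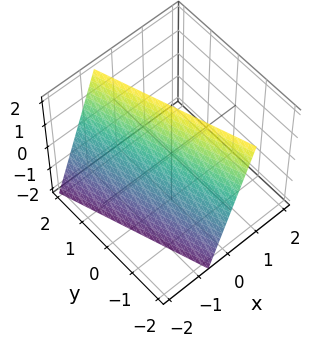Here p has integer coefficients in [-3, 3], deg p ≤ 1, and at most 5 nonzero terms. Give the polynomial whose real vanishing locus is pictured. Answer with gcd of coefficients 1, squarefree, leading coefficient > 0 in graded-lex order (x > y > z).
3*x + y - z + 2

First, deg p = 1.
Next, reading off the gridlines: it meets the y-axis at y = -2 (among the integer gridlines); one z-axis crossing is at z = 2.
Finally, putting this together gives p.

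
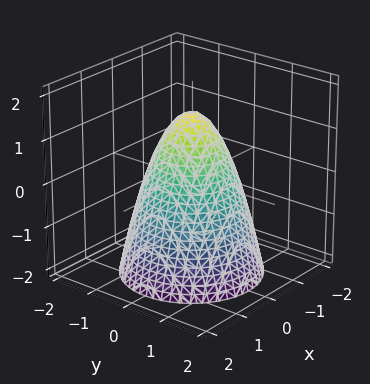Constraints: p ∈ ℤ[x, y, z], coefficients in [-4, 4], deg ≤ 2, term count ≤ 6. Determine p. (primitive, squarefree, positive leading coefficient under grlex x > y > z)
1. deg p = 2. The shape is more complex than any degree-1 surface.
2. By symmetry, the z-axis is an axis of rotation, so x and y enter only as x² + y².
3. Observable constraints: a circular section at z = 1 has radius between 0 and 1; among the integer gridlines, it crosses the x-axis at x ∈ {-1, 1}; the y-axis gridline crossings are at y ∈ {-1, 1}.
4. Putting this together gives p.

3*x^2 + 3*y^2 + 2*z - 3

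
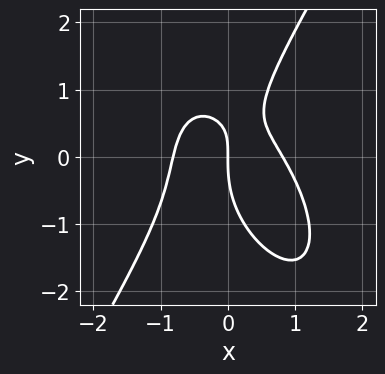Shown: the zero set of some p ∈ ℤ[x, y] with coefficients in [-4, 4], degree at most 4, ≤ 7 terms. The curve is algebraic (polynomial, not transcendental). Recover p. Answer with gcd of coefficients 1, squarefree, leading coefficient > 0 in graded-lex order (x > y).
3*x^3 + x^2*y - y^3 + 2*x*y - 2*x

1. Degree: the shape is more complex than any degree-2 curve, so deg p = 3.
2. Reading off the gridlines: it meets the y-axis at y = 0 (among the integer gridlines); it meets the x-axis at x = 0 (among the integer gridlines).
3. The integer polynomial consistent with all of this is the stated p.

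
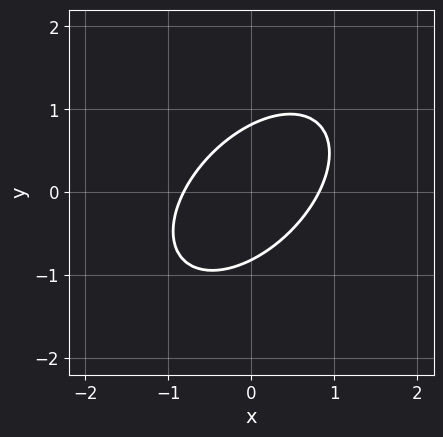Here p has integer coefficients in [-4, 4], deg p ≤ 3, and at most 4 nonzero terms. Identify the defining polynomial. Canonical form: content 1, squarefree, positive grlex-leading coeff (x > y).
3*x^2 - 3*x*y + 3*y^2 - 2

First, the degree is 2 — the shape is more complex than any degree-1 curve.
Finally, matching integer coefficients to the picture gives p.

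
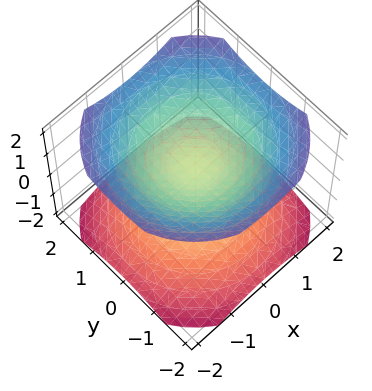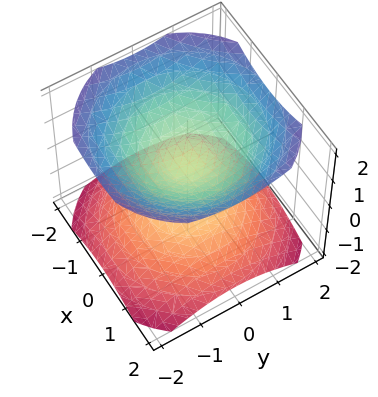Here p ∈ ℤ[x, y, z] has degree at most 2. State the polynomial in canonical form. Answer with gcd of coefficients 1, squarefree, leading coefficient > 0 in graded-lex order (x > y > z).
2*x^2 + 2*y^2 - 3*z^2 + 1

(a) The picture has 2 separate pieces.
(b) The degree is 2 — two sheets facing apart; a quadric.
(c) By symmetry, the z-axis is an axis of rotation, so x and y enter only as x² + y²; it's symmetric under z → −z, forcing even powers of z.
(d) Against the integer gridlines: it misses every integer gridline on the y-axis; no x-intercept at any integer in the box; a circular section at z = -1 has radius exactly 1.
(e) Putting this together gives p.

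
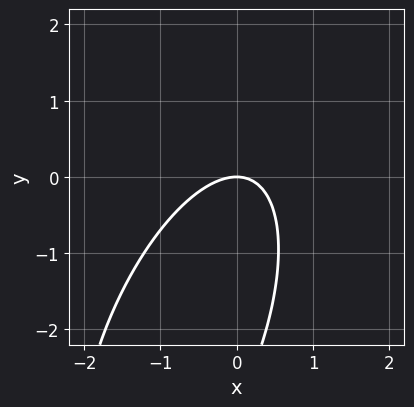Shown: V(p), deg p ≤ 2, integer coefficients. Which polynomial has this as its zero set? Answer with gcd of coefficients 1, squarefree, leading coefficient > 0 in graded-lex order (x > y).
3*x^2 - 2*x*y + y^2 + 3*y

The degree is 2 — a generic line meets the curve in up to 2 points.
Checking where it meets the axes: one y-axis crossing is at y = 0; it meets the x-axis at x = 0 (among the integer gridlines).
Assembling these constraints gives the stated polynomial.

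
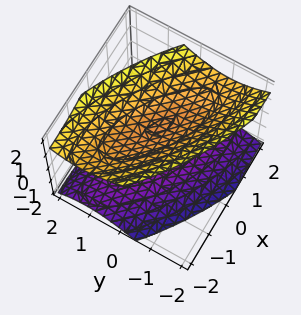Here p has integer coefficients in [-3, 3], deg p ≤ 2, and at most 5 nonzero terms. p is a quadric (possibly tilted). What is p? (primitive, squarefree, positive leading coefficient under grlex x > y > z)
x^2 + 2*x*y + 2*y^2 - 2*z^2 + 2

(a) I count 2 distinct pieces. Treating them together as one polynomial.
(b) The degree is 2 — the shape is more complex than any degree-1 surface.
(c) Observable constraints: no x-intercept at any integer in the box; the z-axis gridline crossings are at z ∈ {-1, 1}.
(d) Fitting integer coefficients to these (and the overall shape) gives p.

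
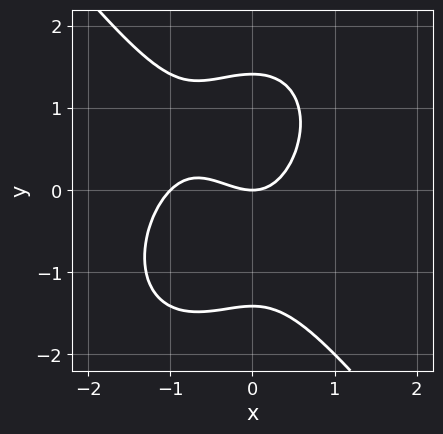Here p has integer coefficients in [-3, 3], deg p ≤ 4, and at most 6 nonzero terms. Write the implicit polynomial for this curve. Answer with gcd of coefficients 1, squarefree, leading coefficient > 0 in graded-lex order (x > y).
First, degree: a generic line meets the curve in up to 3 points, so deg p = 3.
Next, observable constraints: it crosses the y-axis at the gridline y = 0; the x-axis gridline crossings are at x ∈ {-1, 0}.
Finally, assembling these constraints gives the stated polynomial.

2*x^3 + y^3 + 2*x^2 - 2*y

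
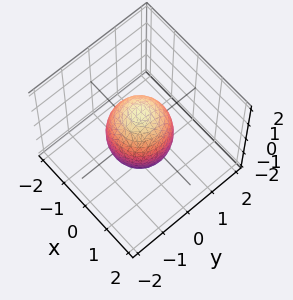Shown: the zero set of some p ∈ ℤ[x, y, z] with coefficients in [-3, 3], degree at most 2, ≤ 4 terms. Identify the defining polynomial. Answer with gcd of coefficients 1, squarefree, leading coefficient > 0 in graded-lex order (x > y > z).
2*x^2 + 2*y^2 + z^2 - 2

First, degree: the shape is more complex than any degree-1 surface, so deg p = 2.
Next, symmetry: every cross-section ⟂ z is a circle, so x, y appear only via x² + y².
Next, from the axis intercepts and sections: the y-axis gridline crossings are at y ∈ {-1, 1}; the x-axis gridline crossings are at x ∈ {-1, 1}.
Finally, the integer polynomial consistent with all of this is the stated p.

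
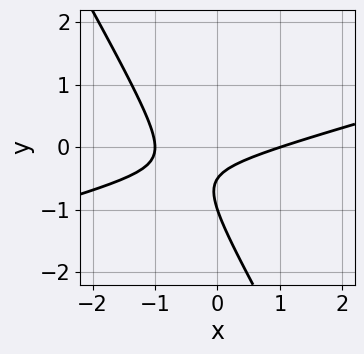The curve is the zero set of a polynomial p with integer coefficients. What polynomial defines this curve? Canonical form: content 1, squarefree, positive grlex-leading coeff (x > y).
1. Degree: a generic line meets the curve in up to 2 points, so deg p = 2.
2. From the visible intercepts: among the integer gridlines, it crosses the x-axis at x ∈ {-1, 1}; it crosses the y-axis at the gridline y = -1.
3. Assembling these constraints gives the stated polynomial.

x^2 - 3*x*y - 2*y^2 - 3*y - 1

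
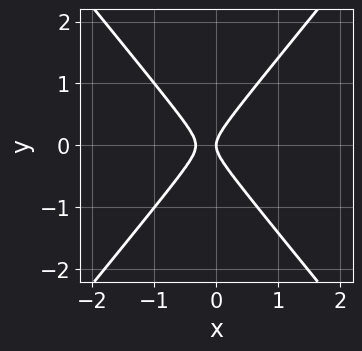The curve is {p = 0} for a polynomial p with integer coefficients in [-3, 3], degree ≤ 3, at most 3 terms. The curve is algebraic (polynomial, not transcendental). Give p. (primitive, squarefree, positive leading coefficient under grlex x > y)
3*x^2 - 2*y^2 + x

deg p = 2.
Symmetries: it's symmetric under y → −y, forcing even powers of y.
Observable constraints: it meets the x-axis at x = 0 (among the integer gridlines); it meets the y-axis at y = 0 (among the integer gridlines).
Fitting integer coefficients to these (and the overall shape) gives p.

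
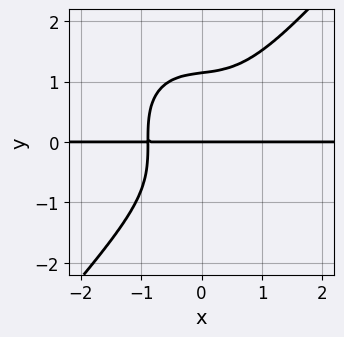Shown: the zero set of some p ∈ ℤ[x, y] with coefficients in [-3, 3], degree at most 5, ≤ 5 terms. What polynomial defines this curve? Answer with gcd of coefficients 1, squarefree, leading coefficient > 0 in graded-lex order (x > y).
First, the degree is 4 — no degree-3 curve has this shape.
Then, observable constraints: one y-axis crossing is at y = 0; the visible x-axis segment lies entirely on the curve.
Finally, assembling these constraints gives the stated polynomial.

3*x^3*y - 2*y^4 + x*y + 3*y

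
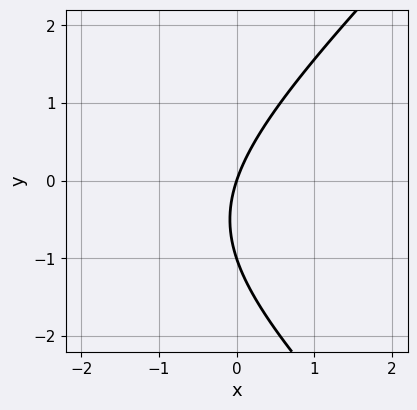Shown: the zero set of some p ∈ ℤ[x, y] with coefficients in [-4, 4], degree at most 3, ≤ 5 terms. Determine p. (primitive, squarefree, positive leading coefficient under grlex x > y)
x^2 - y^2 + 3*x - y

The degree is 2 — the shape is more complex than any degree-1 curve.
Against the integer gridlines: among the integer gridlines, it crosses the y-axis at y ∈ {-1, 0}; it meets the x-axis at x = 0 (among the integer gridlines).
Fitting integer coefficients to these (and the overall shape) gives p.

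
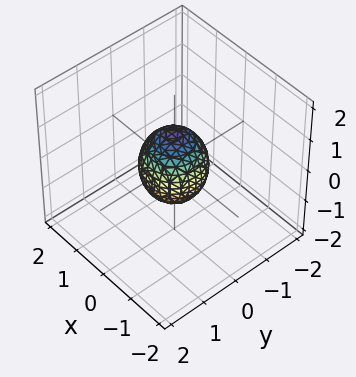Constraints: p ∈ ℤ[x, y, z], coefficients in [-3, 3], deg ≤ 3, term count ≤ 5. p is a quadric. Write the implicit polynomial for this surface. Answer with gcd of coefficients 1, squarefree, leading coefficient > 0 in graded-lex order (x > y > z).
3*x^2 + 3*y^2 + 2*z^2 - 2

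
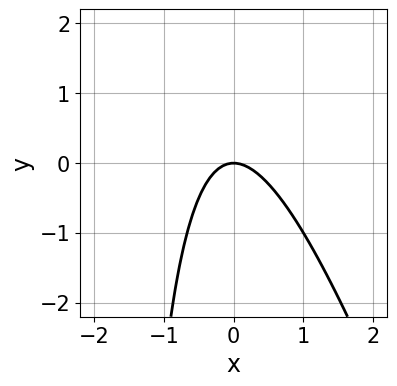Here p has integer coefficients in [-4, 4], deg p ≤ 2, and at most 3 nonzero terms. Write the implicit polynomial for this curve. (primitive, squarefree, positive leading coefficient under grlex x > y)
3*x^2 + x*y + 2*y

1. Degree: the shape is more complex than any degree-1 curve, so deg p = 2.
2. Against the integer gridlines: it meets the y-axis at y = 0 (among the integer gridlines); it meets the x-axis at x = 0 (among the integer gridlines).
3. Putting this together gives p.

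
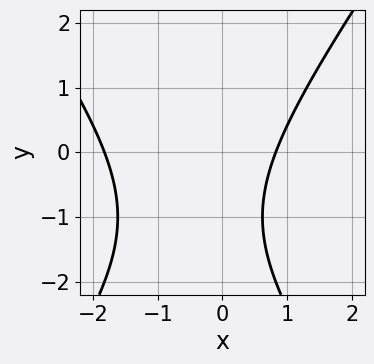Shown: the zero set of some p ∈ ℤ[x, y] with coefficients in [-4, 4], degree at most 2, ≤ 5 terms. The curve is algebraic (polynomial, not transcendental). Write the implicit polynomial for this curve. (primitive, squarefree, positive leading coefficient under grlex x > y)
The degree is 2 — no degree-1 curve has this shape.
From the axis intercepts and sections: no y-intercept at any integer in the box.
Putting this together gives p.

2*x^2 - y^2 + 2*x - 2*y - 3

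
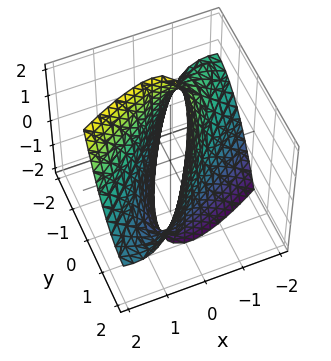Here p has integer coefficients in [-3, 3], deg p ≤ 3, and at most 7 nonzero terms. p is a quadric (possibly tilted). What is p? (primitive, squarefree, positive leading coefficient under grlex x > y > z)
x^2 - 2*x*y - x*z + y^2 - 1

The degree is 2 — no degree-1 surface has this shape.
From the axis intercepts and sections: the x-axis gridline crossings are at x ∈ {-1, 1}; the surface avoids every integer z-axis point in the box.
These observations pin down the coefficients. Check: (0, -1, 0) on the y-axis lies on the surface, and p(0, -1, 0) = 0. ✓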